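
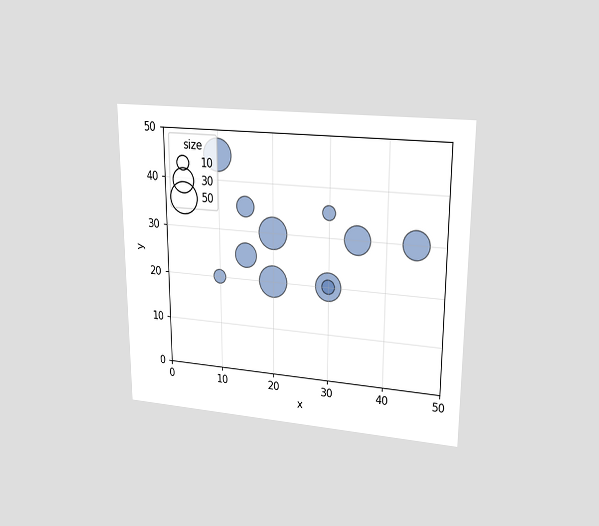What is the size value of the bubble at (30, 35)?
The chart is viewed at a slight angle. Matching the bubble at (30, 35) against the size legend gives 10.

10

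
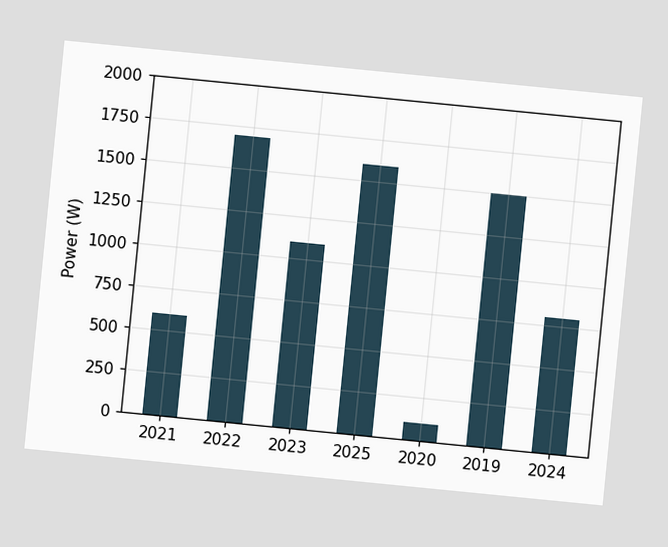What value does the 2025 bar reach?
1600W

The chart is tilted about 6° clockwise. Reading along the chart's y-axis, the 2025 bar reaches 1600W.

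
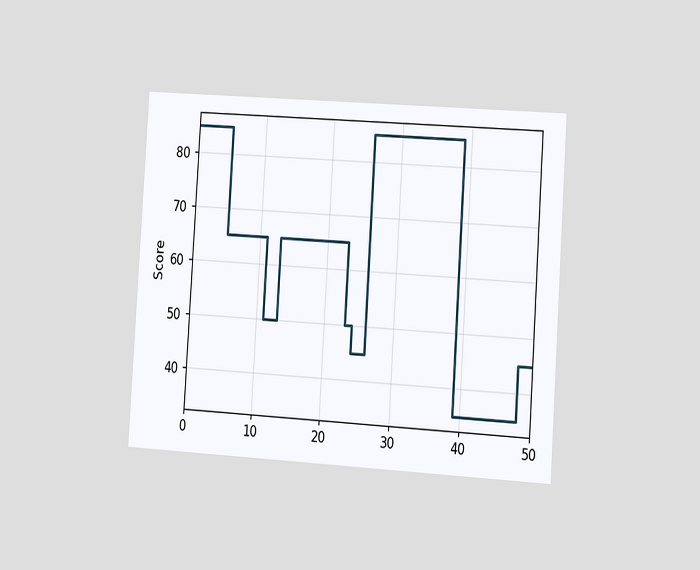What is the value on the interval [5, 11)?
The chart is tilted about 4° clockwise and viewed slightly from the right. On [5, 11) the step sits at 65.

65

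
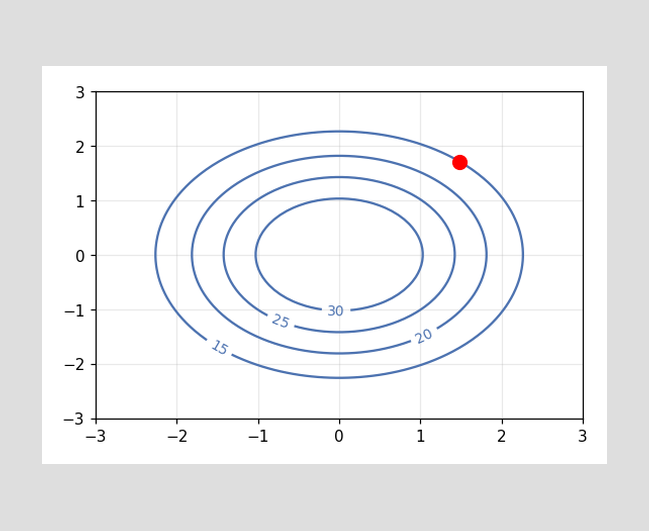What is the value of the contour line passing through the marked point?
15

The marked point sits on the contour labelled 15.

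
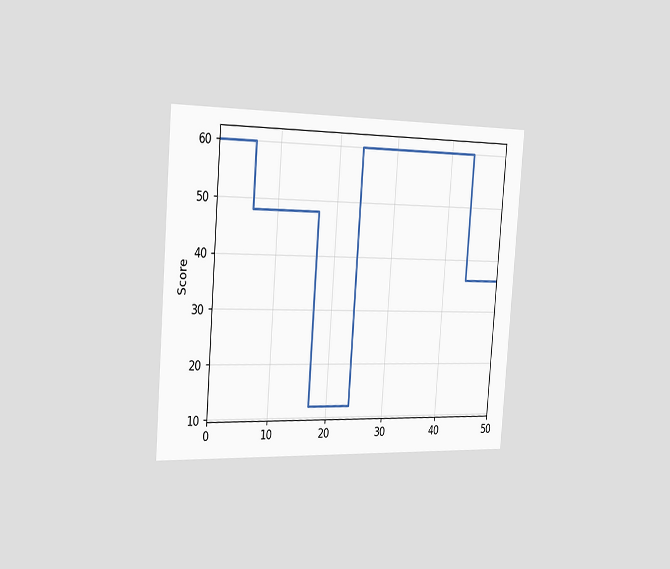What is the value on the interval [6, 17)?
The chart is tilted about 4° clockwise and viewed slightly from the left. On [6, 17) the step sits at 48.

48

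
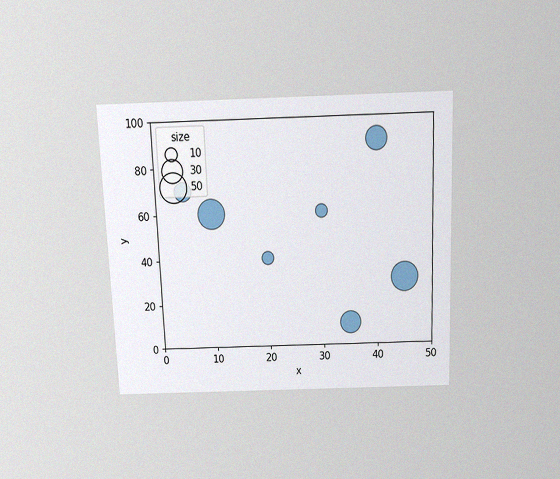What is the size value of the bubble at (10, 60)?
50

The chart is tilted about 2° counter-clockwise and viewed slightly from above, with some photo noise. Matching the bubble at (10, 60) against the size legend gives 50.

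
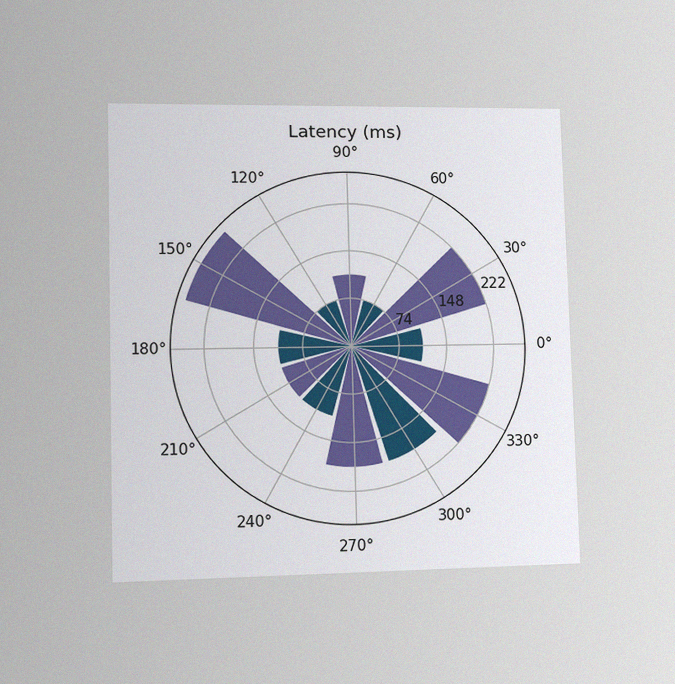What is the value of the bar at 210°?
The chart is viewed at a slight angle, with some photo noise. The bar at 210° reaches 111ms on the radial axis.

111ms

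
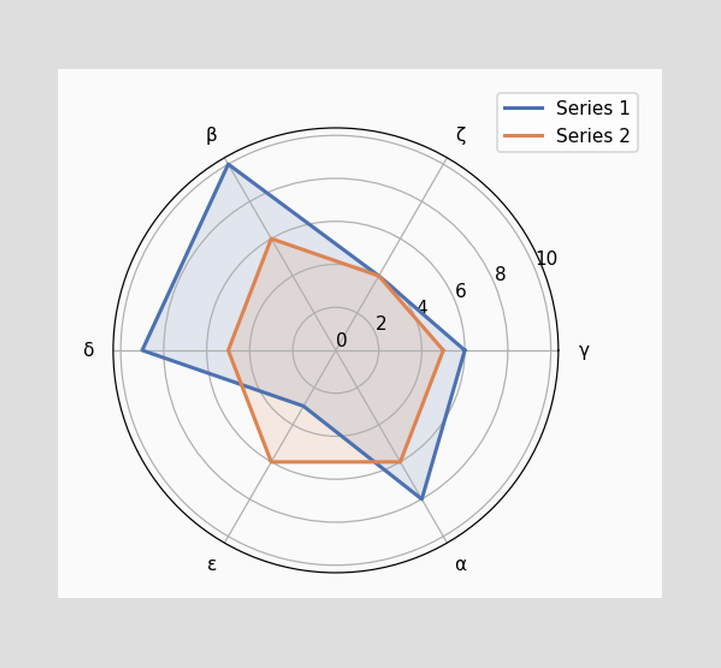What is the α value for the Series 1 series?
On the α axis, Series 1 reaches 8.

8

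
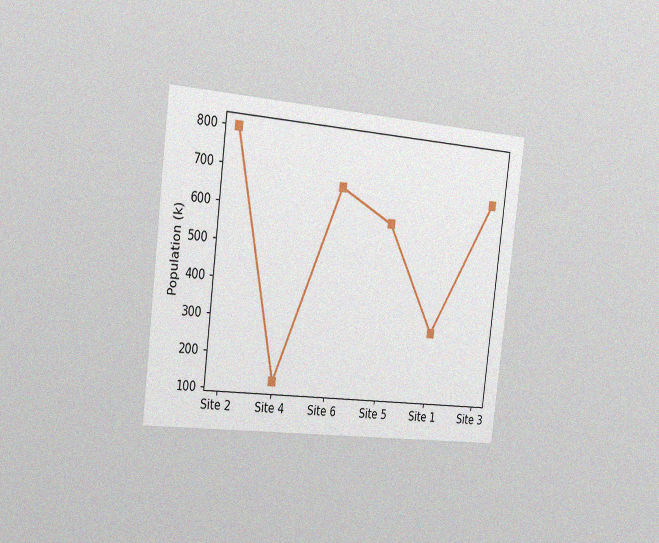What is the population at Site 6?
The chart is tilted about 7° clockwise and viewed slightly from the left, with some photo noise. At Site 6, the line is at 672k.

672k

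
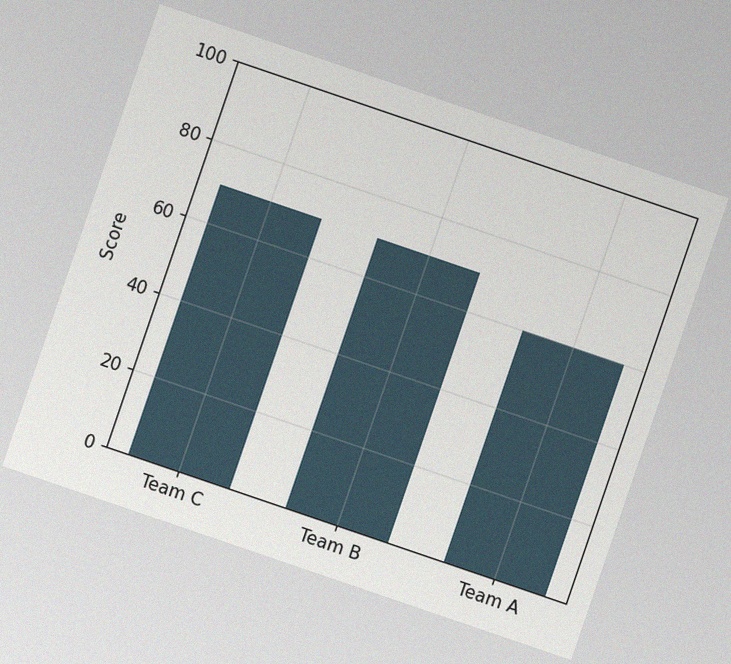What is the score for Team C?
The chart is tilted about 19° clockwise, with some photo noise. Reading along the chart's y-axis, the Team C bar reaches 70.

70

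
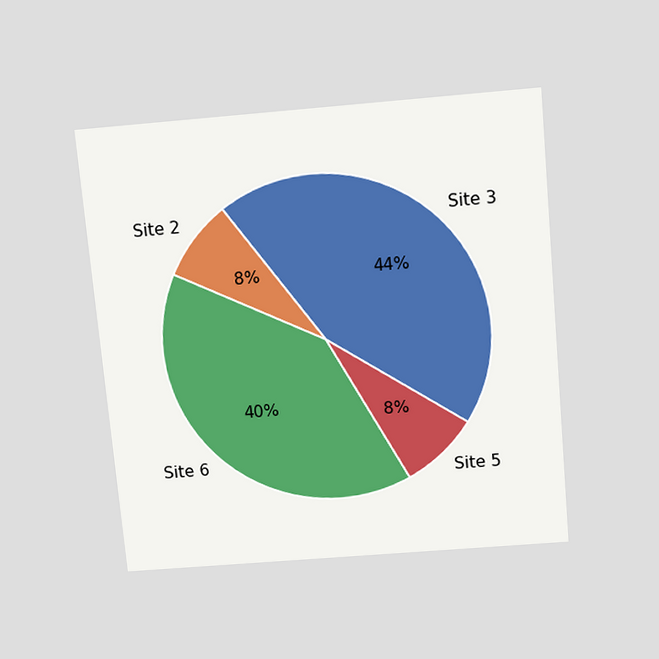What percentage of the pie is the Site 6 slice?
The chart is tilted about 5° counter-clockwise and viewed slightly from above. The Site 6 slice takes up 40% of the pie.

40%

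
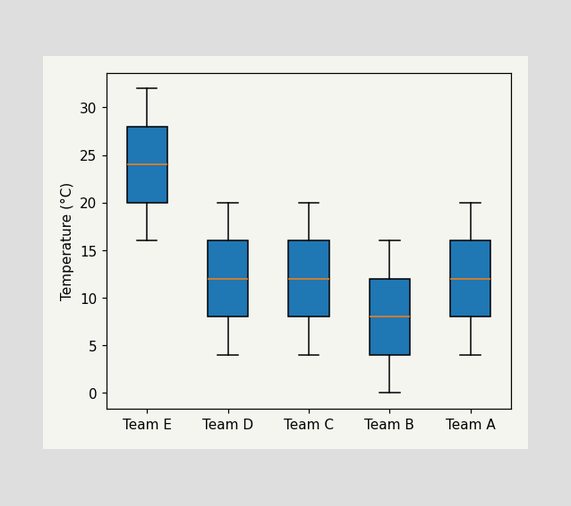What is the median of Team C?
12°C

The median line in the Team C box sits at 12°C.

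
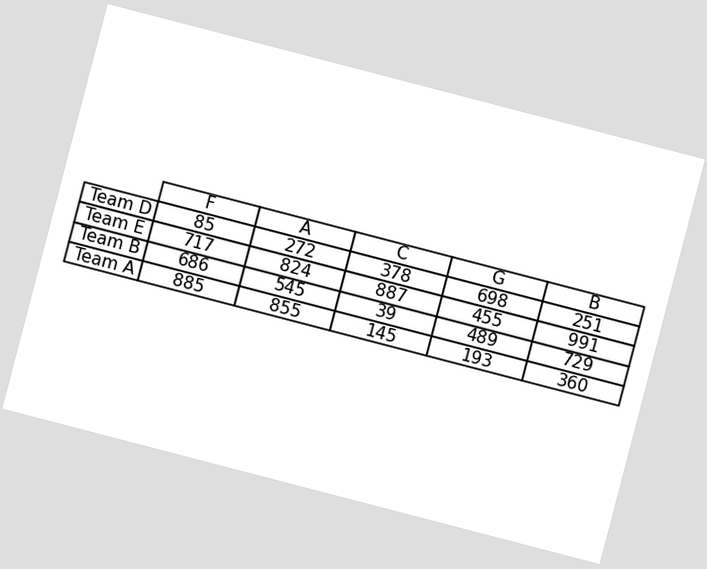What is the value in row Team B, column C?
The chart is tilted about 15° clockwise. The (Team B, C) cell reads 39.

39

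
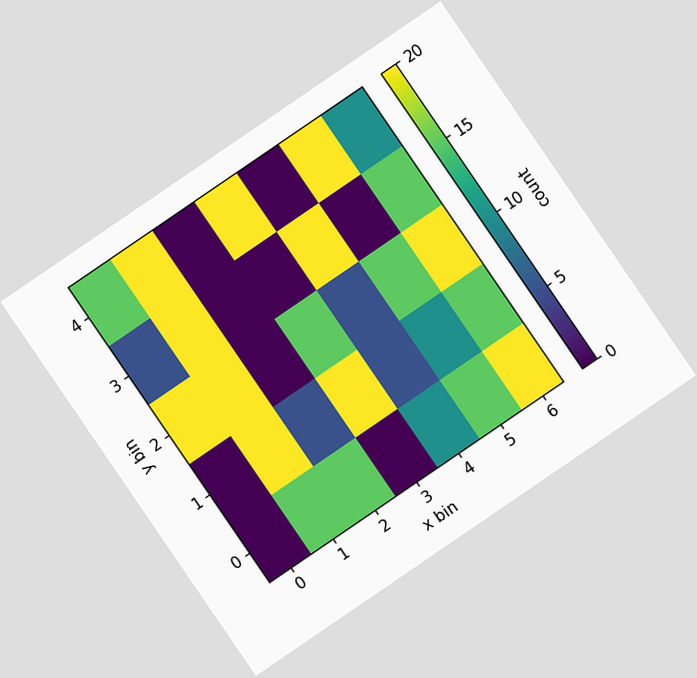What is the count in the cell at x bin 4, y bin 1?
The chart is tilted about 34° counter-clockwise. Matching the cell (4, 1) against the colorbar gives 5.

5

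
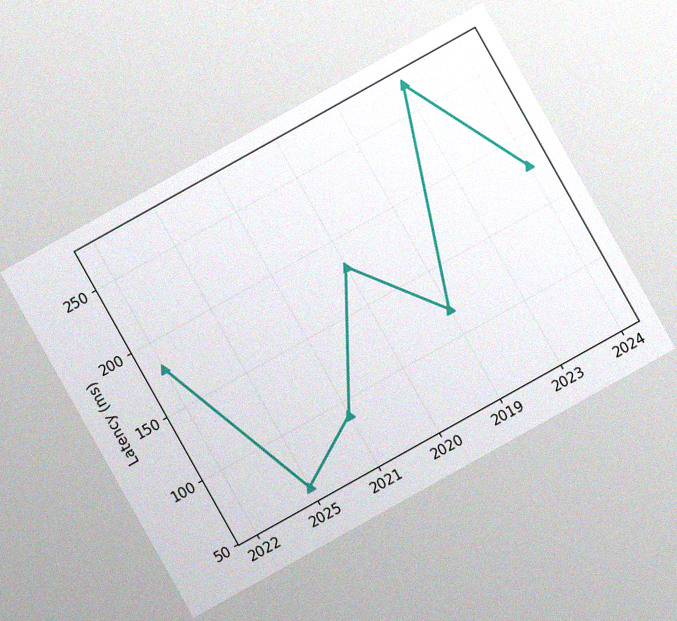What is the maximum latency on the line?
The chart is tilted about 29° counter-clockwise, with some photo noise. The highest point is at 2023, and reading across to the y-axis gives 270ms.

270ms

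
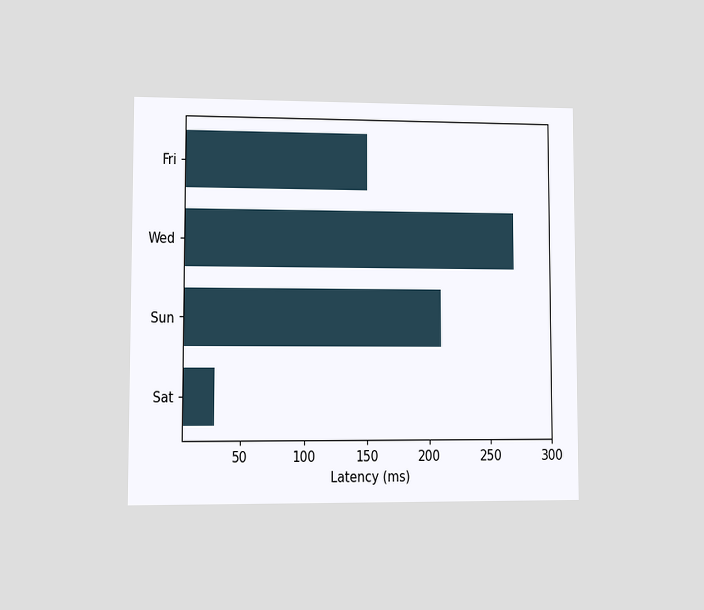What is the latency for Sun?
210ms

The chart is viewed at a slight angle. Reading along the chart's x-axis, the Sun bar reaches 210ms.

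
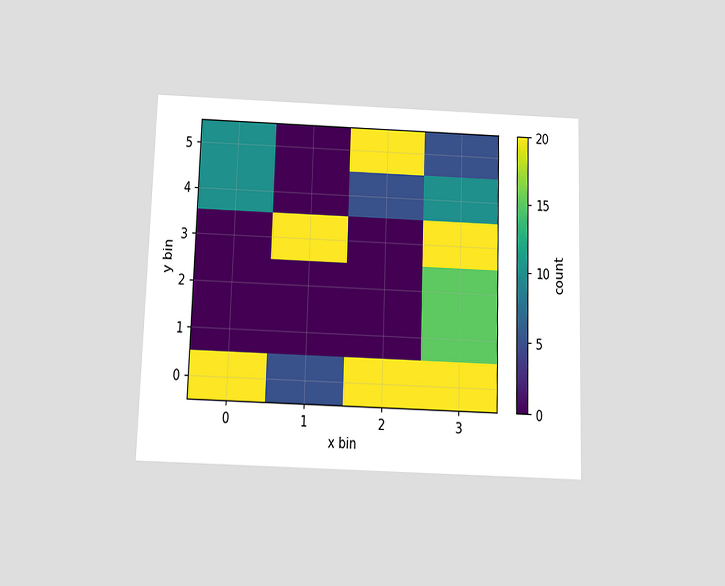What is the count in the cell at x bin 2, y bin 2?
The chart is viewed slightly from below. Matching the cell (2, 2) against the colorbar gives 0.

0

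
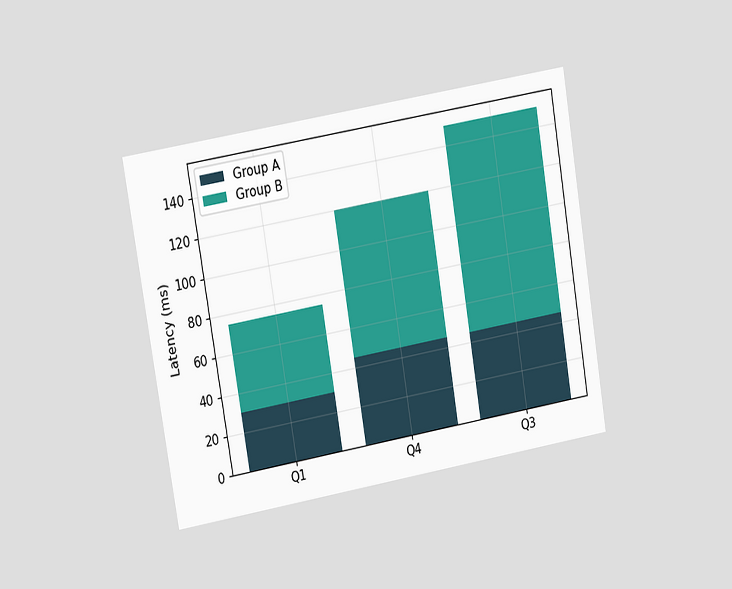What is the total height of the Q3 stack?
150ms

The chart is tilted about 9° counter-clockwise and viewed at a slight angle. The Q3 stack's top reaches 150ms on the y-axis.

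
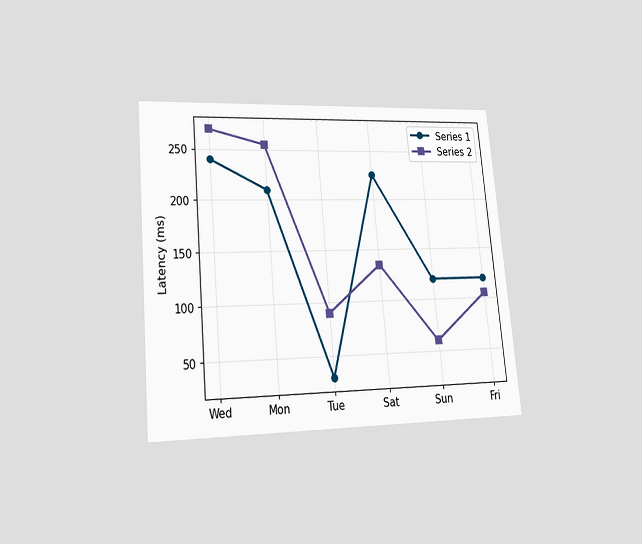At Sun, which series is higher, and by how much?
The chart is tilted about 5° counter-clockwise and viewed at a slight angle. At Sun, Series 1 sits above the other line by 60ms.

Series 1, by 60ms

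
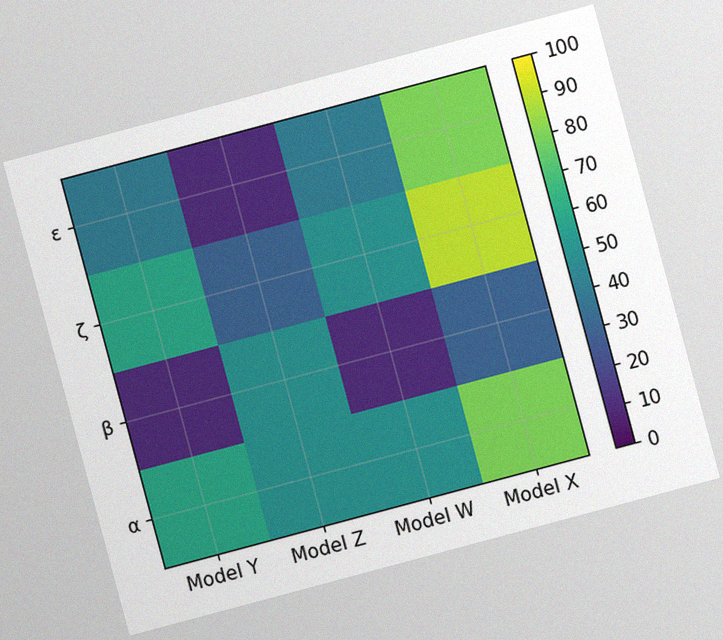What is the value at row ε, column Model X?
The chart is tilted about 15° counter-clockwise, with some photo noise. Matching cell (ε, Model X) against the colorbar gives 80.

80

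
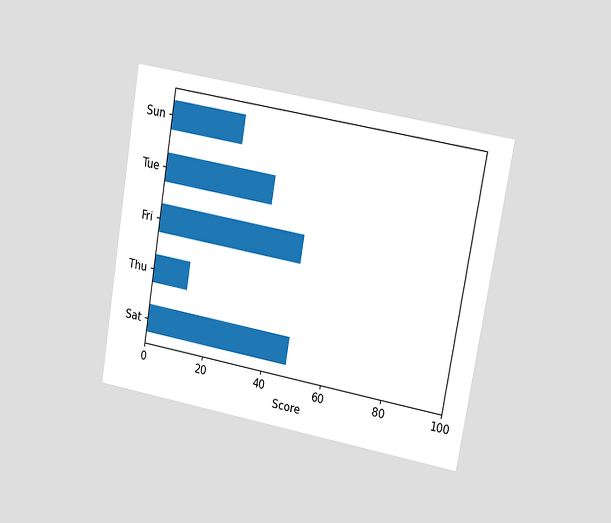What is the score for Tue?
The chart is tilted about 10° clockwise and viewed at a slight angle. Reading along the chart's x-axis, the Tue bar reaches 36.

36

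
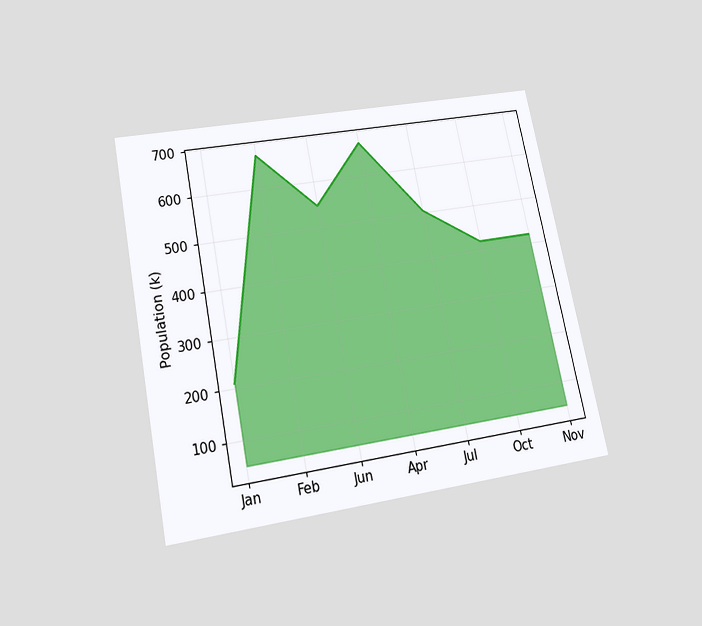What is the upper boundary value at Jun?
546k

The chart is tilted about 11° counter-clockwise and viewed slightly from below. At Jun the upper boundary is at 546k.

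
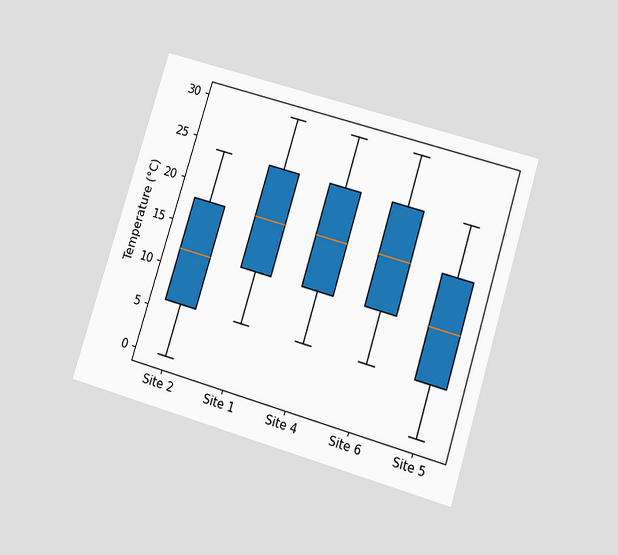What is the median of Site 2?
12°C

The chart is tilted about 17° clockwise and viewed slightly from below. The median line in the Site 2 box sits at 12°C.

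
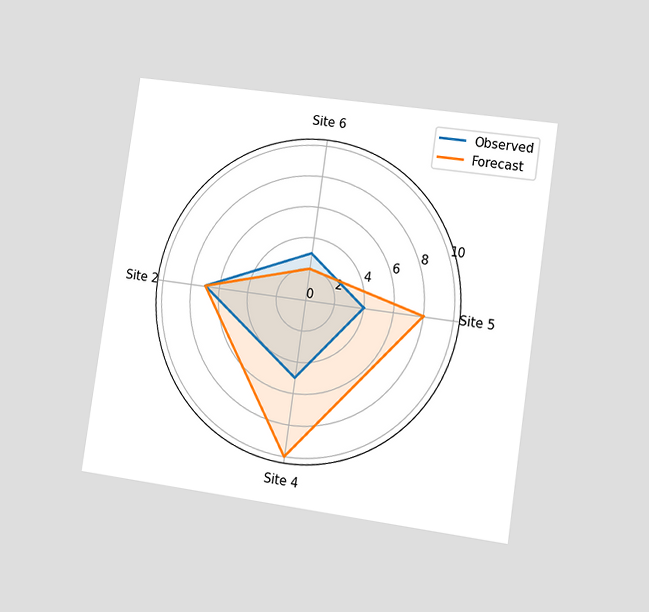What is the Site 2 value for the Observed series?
The chart is tilted about 8° clockwise and viewed slightly from the right. On the Site 2 axis, Observed reaches 7.

7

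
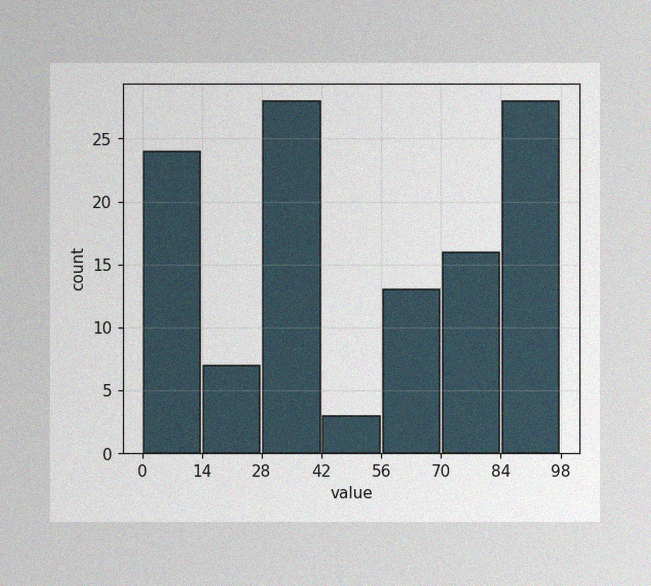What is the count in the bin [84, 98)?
The image has some photo noise and uneven lighting. The [84, 98) bin has height 28.

28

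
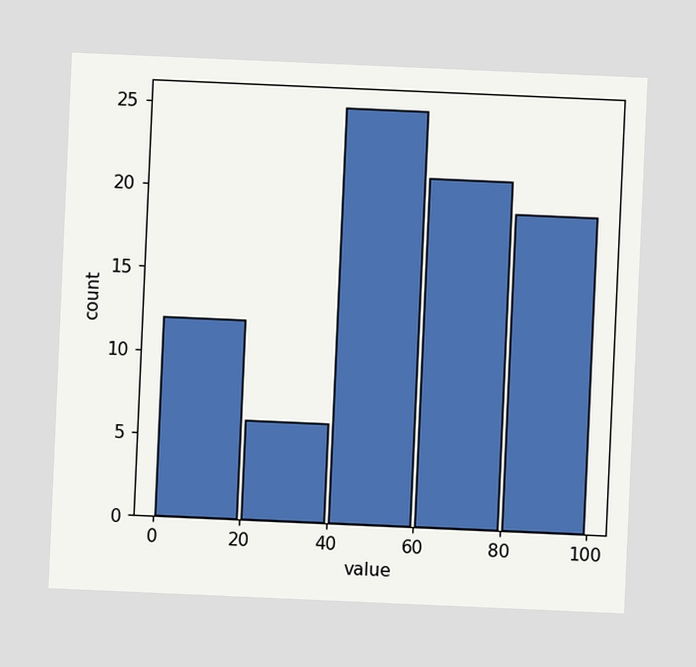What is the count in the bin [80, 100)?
The chart is tilted about 3° clockwise. The [80, 100) bin has height 19.

19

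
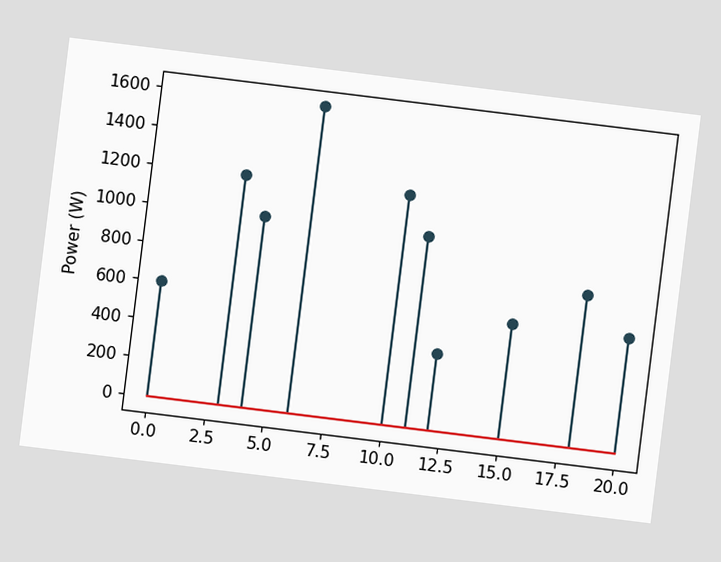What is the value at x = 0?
The chart is tilted about 7° clockwise. The stem at x=0 reaches 600W.

600W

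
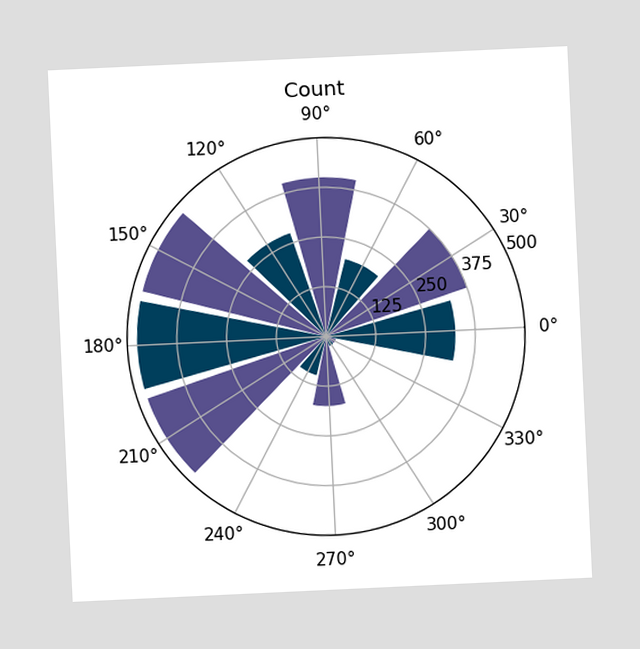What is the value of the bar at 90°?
400

The chart is tilted about 3° counter-clockwise. The bar at 90° reaches 400 on the radial axis.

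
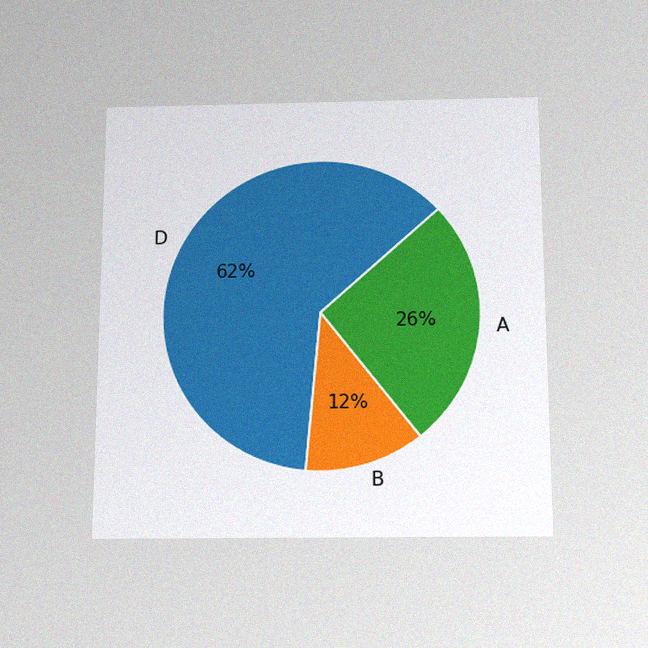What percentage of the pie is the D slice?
The chart is viewed slightly from below, with some photo noise. The D slice takes up 62% of the pie.

62%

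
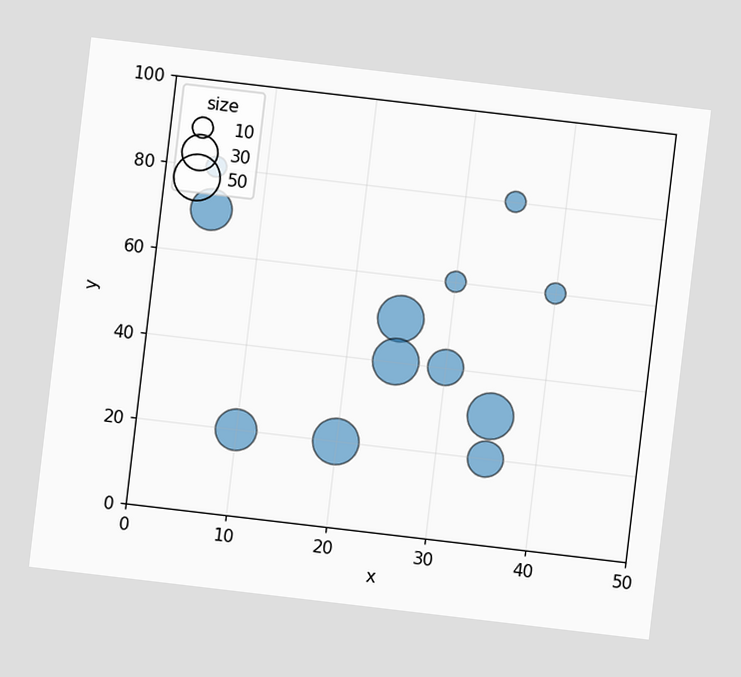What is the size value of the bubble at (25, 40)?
50

The chart is tilted about 7° clockwise. Matching the bubble at (25, 40) against the size legend gives 50.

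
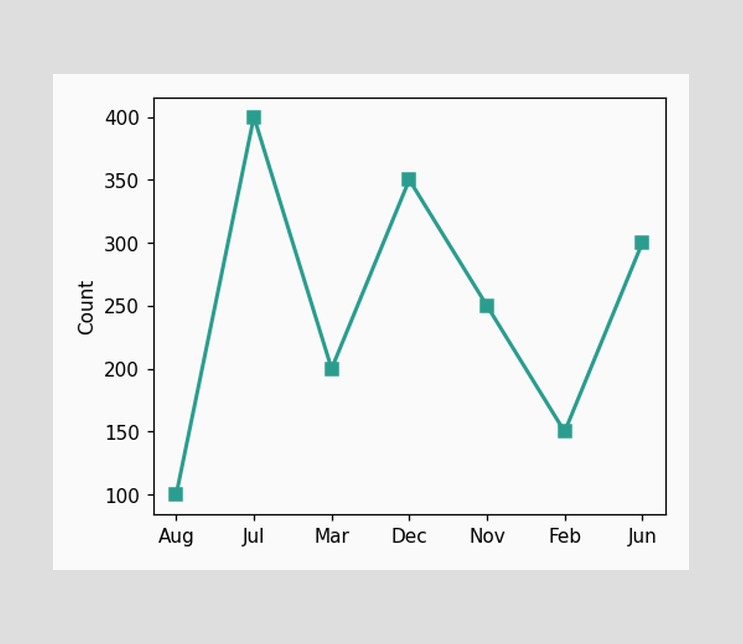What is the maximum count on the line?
400

The highest point is at Jul, and reading across to the y-axis gives 400.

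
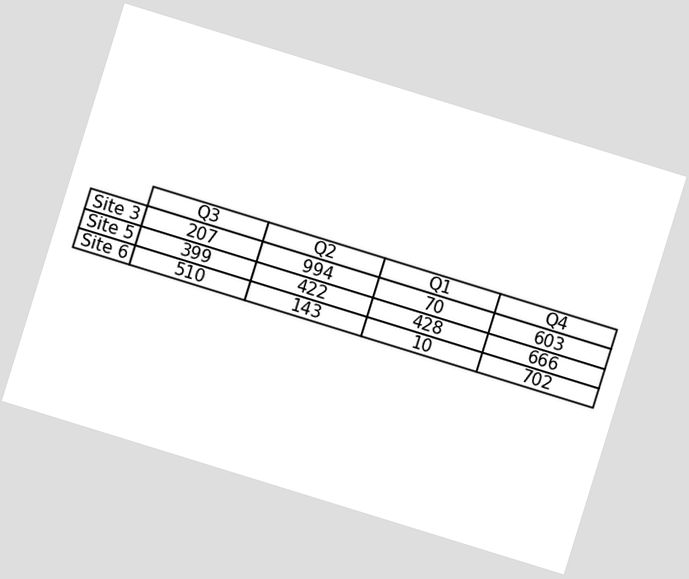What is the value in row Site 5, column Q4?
666

The chart is tilted about 17° clockwise. The (Site 5, Q4) cell reads 666.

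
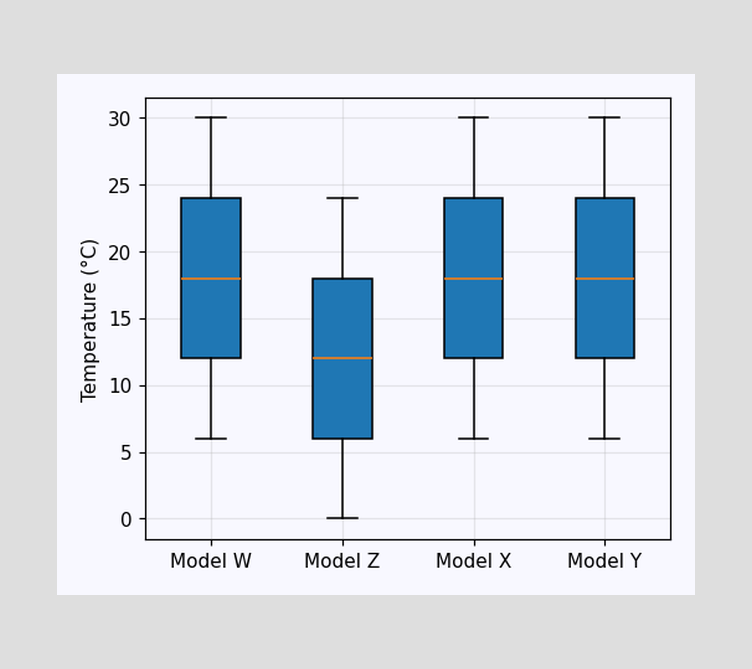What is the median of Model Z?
12°C

The median line in the Model Z box sits at 12°C.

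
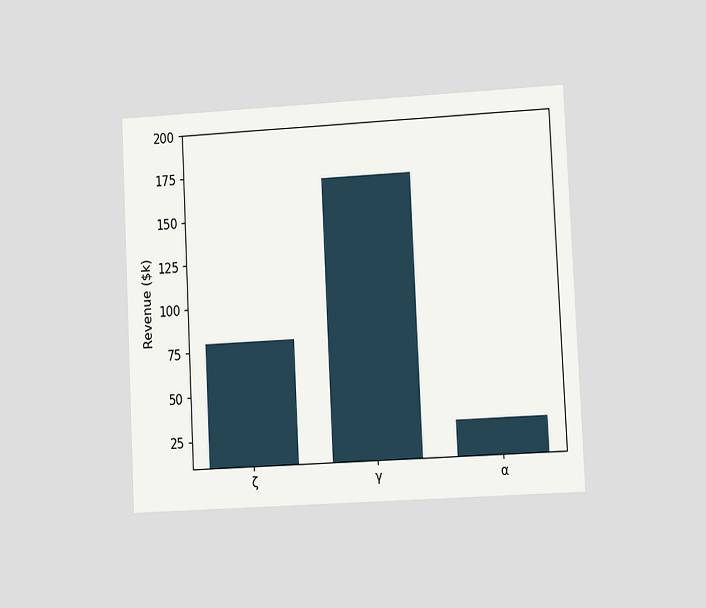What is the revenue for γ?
The chart is tilted about 3° counter-clockwise and viewed at a slight angle. Reading along the chart's y-axis, the γ bar reaches $170k.

$170k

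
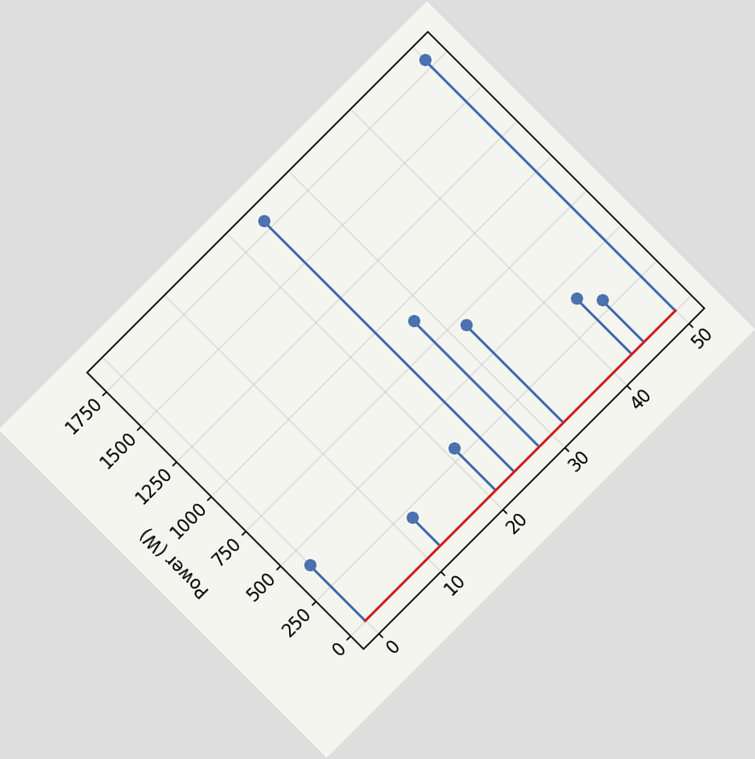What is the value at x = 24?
1800W

The chart is tilted about 45° counter-clockwise. The stem at x=24 reaches 1800W.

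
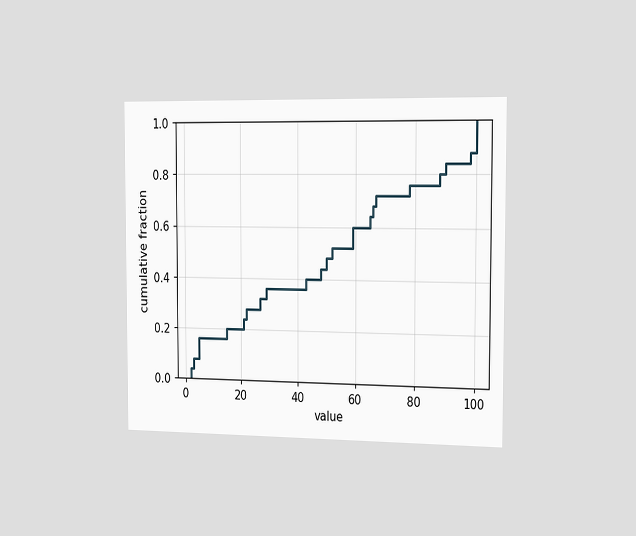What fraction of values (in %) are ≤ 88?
80%

The chart is viewed slightly from the right. At x=88 the ECDF step is at 80%.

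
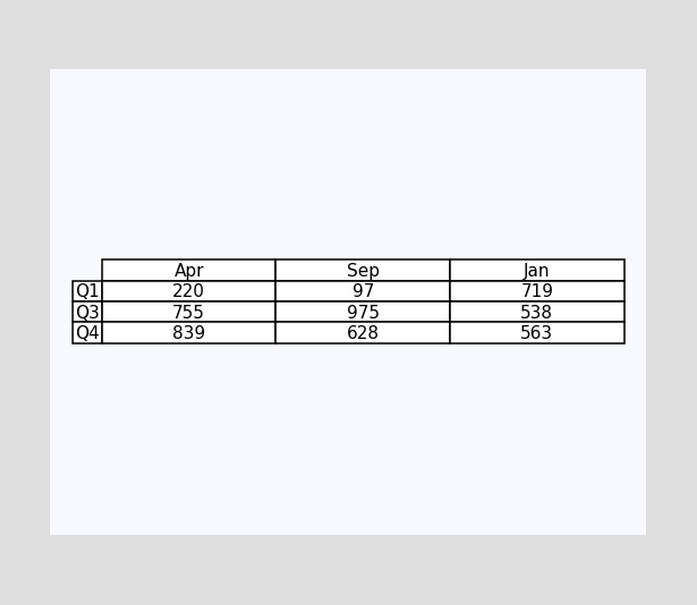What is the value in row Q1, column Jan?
The (Q1, Jan) cell reads 719.

719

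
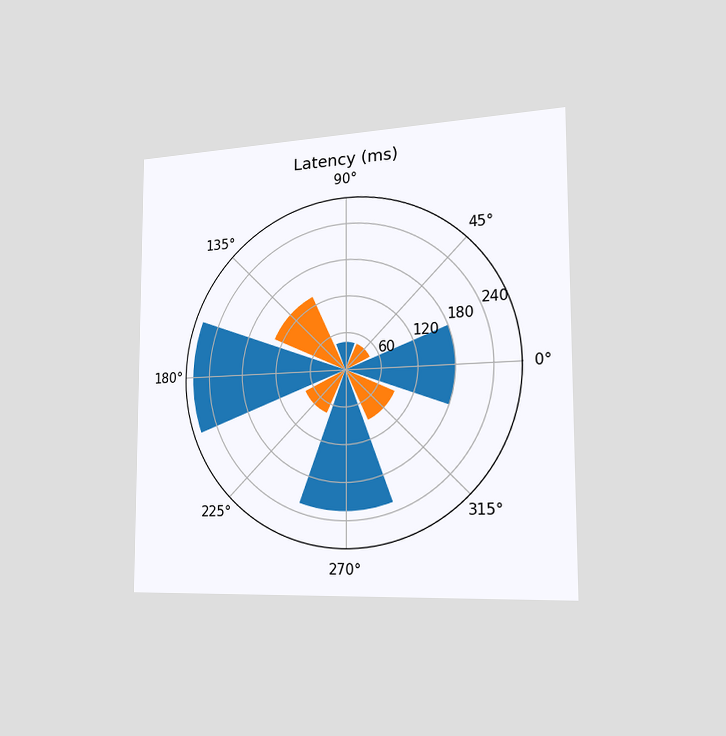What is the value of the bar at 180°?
The chart is viewed slightly from the right. The bar at 180° reaches 270ms on the radial axis.

270ms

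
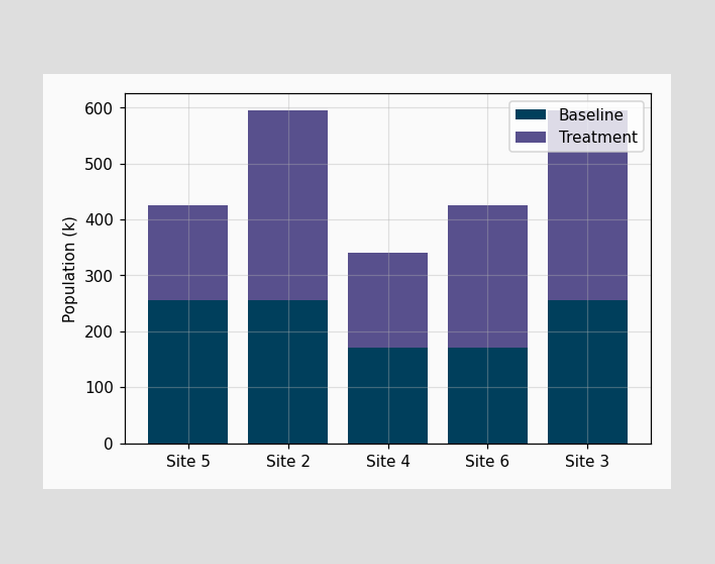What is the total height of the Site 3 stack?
595k

The Site 3 stack's top reaches 595k on the y-axis.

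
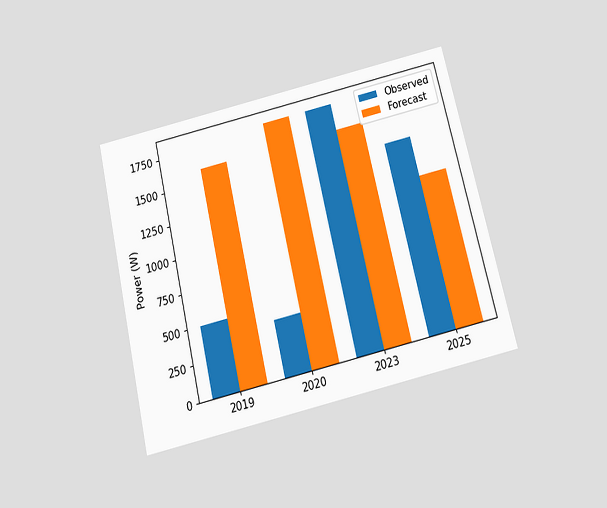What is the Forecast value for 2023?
1600W

The chart is tilted about 13° counter-clockwise and viewed slightly from below. The Forecast bar at 2023 reaches 1600W on the y-axis.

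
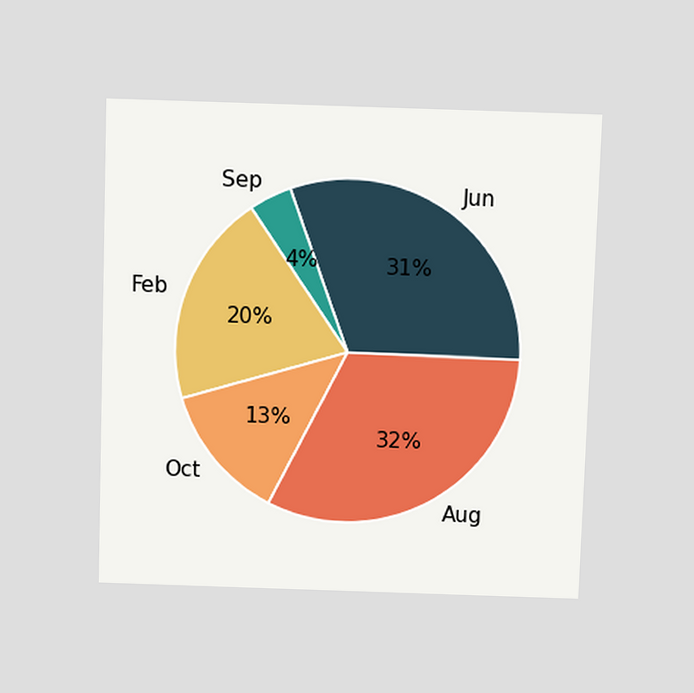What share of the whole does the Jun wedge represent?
31%

The chart is viewed slightly from above. The Jun slice takes up 31% of the pie.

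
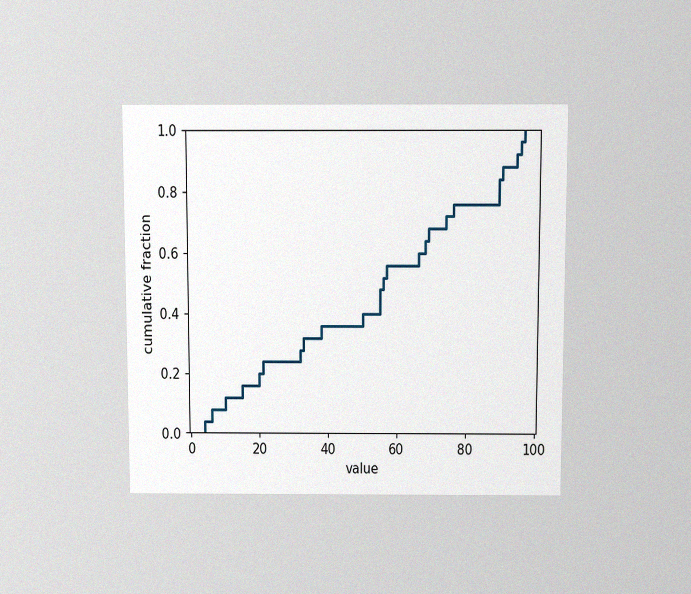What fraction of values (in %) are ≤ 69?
The chart is viewed slightly from above, with some photo noise. At x=69 the ECDF step is at 68%.

68%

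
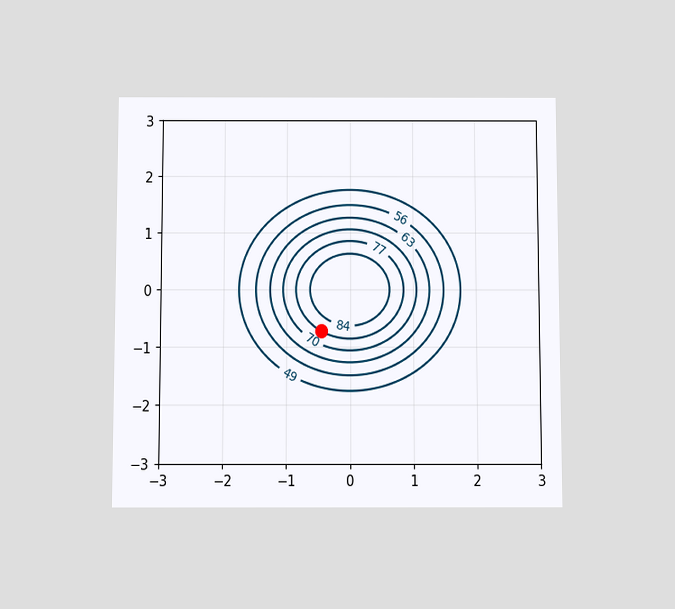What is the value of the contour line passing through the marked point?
The chart is viewed slightly from below. The marked point sits on the contour labelled 77.

77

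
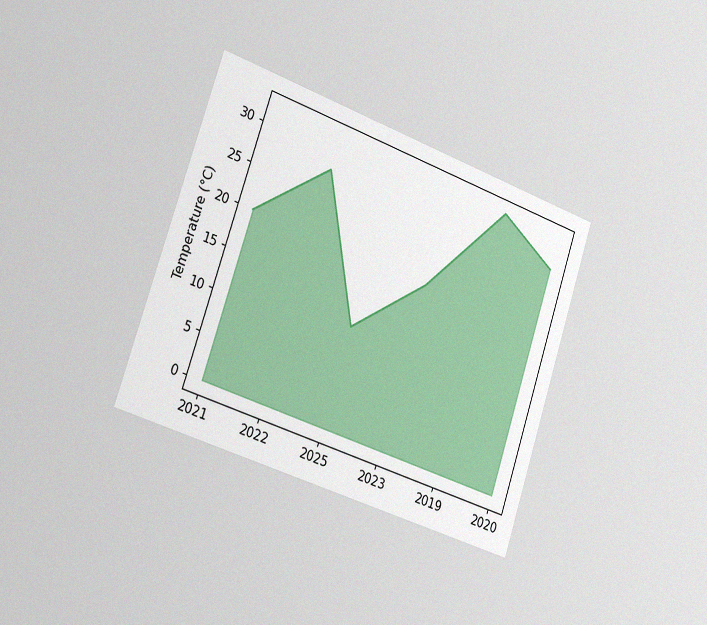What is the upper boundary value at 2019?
32°C

The chart is tilted about 18° clockwise and viewed slightly from the left, with some photo noise. At 2019 the upper boundary is at 32°C.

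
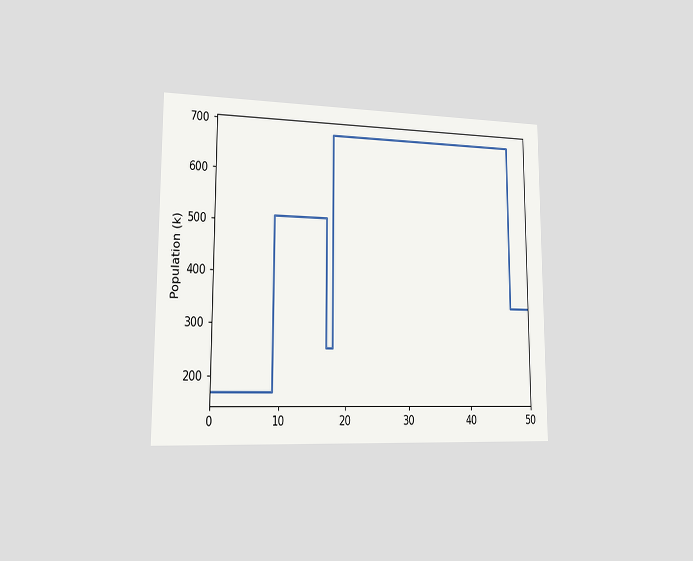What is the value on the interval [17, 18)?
255k

The chart is viewed slightly from the left. On [17, 18) the step sits at 255k.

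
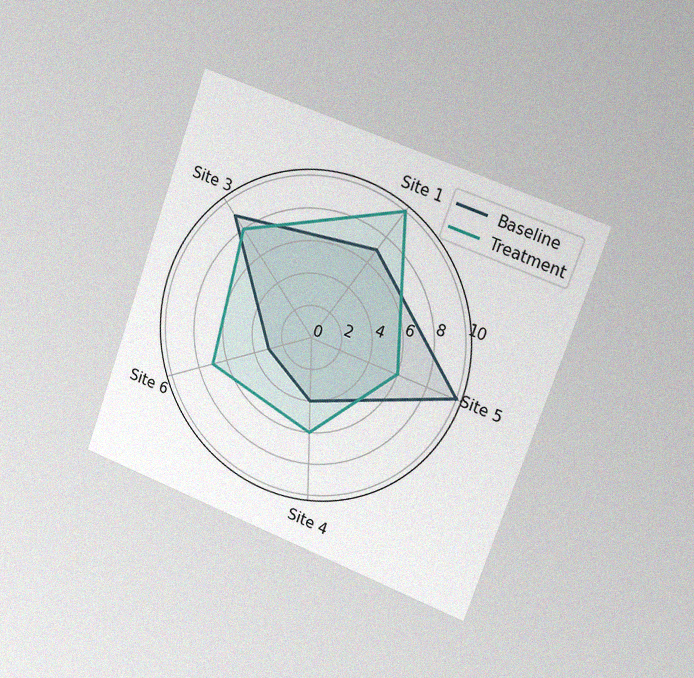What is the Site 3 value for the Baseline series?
9

The chart is tilted about 20° clockwise and viewed slightly from the right, with some photo noise. On the Site 3 axis, Baseline reaches 9.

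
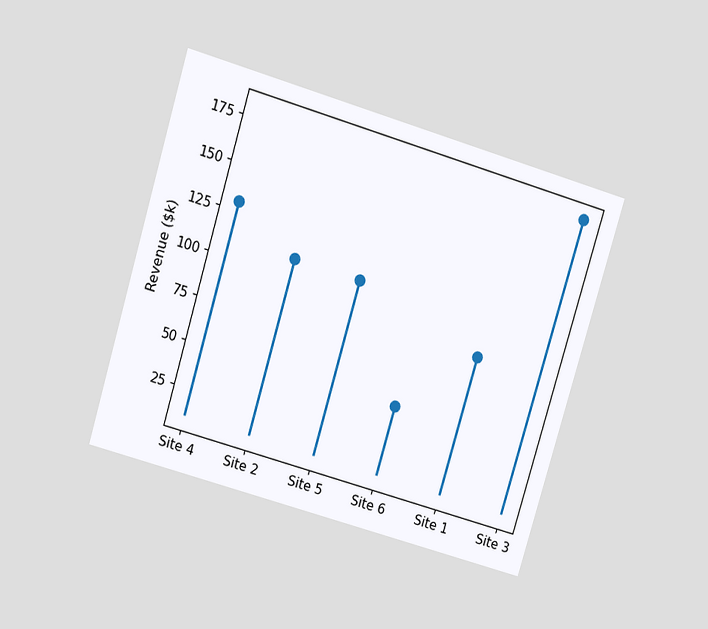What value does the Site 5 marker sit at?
$110k

The chart is tilted about 17° clockwise and viewed slightly from above. The Site 5 marker sits at $110k.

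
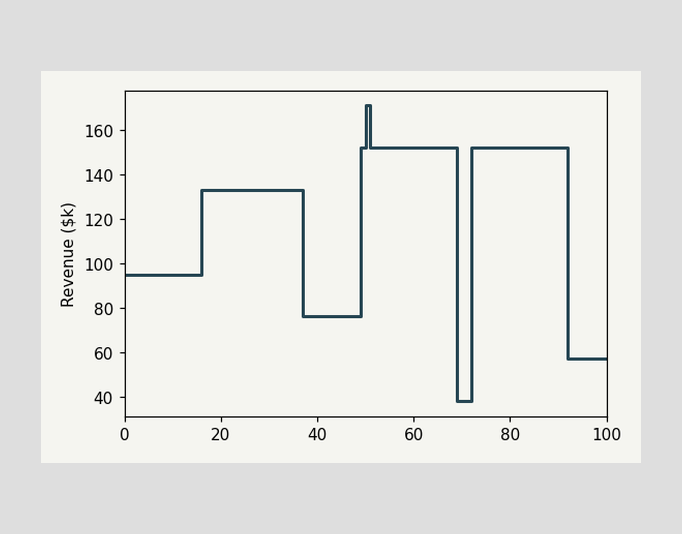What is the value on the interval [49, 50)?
$152k

On [49, 50) the step sits at $152k.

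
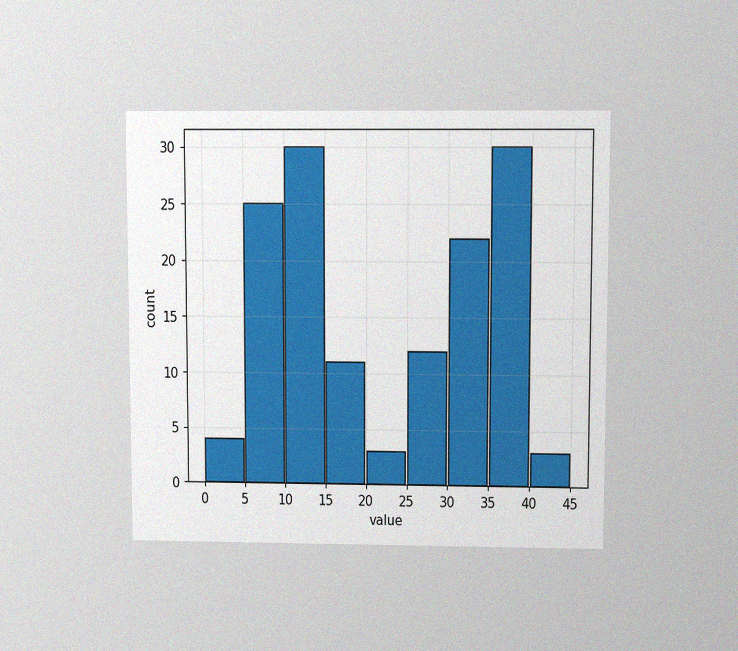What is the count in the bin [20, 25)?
3

The chart is viewed slightly from above, with some photo noise. The [20, 25) bin has height 3.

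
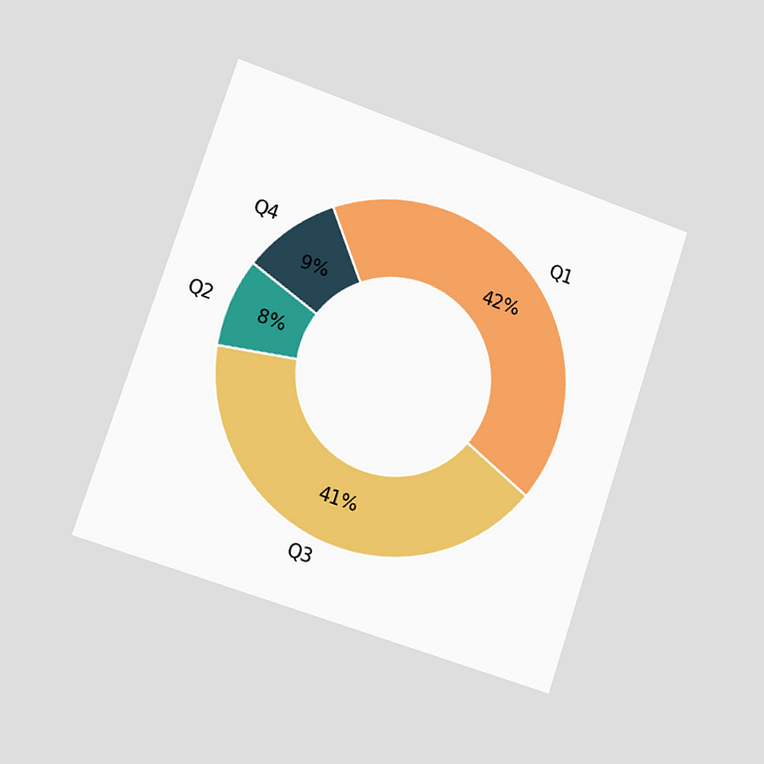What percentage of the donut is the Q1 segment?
The chart is tilted about 18° clockwise and viewed slightly from the left. The Q1 segment takes up 42% of the ring.

42%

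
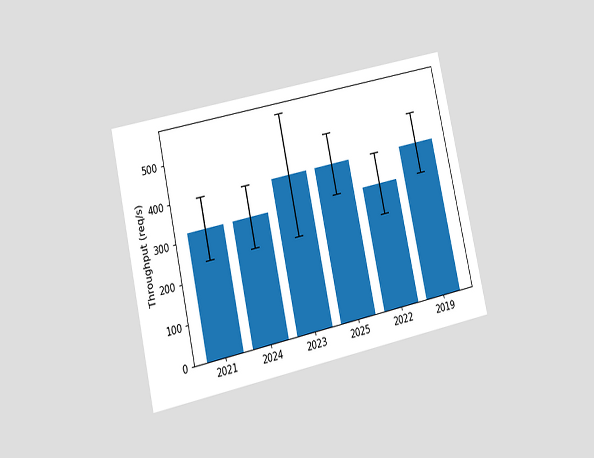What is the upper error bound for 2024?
400req/s

The chart is tilted about 12° counter-clockwise and viewed at a slight angle. The 2024 bar's upper whisker reaches 400req/s.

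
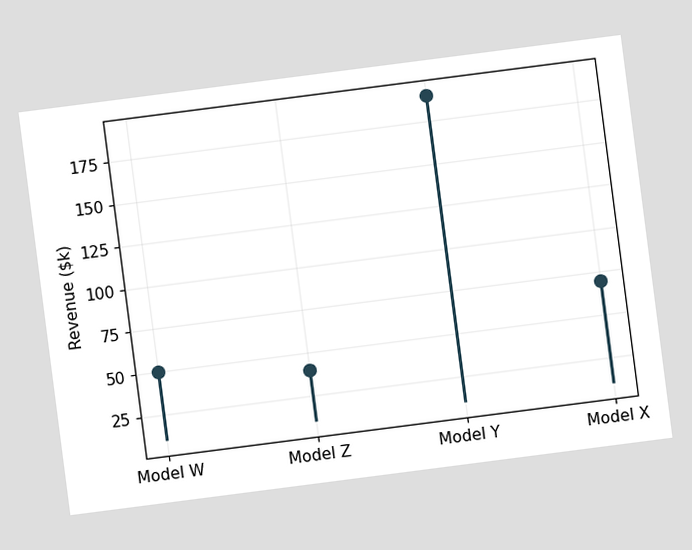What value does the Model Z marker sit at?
The chart is tilted about 7° counter-clockwise. The Model Z marker sits at $40k.

$40k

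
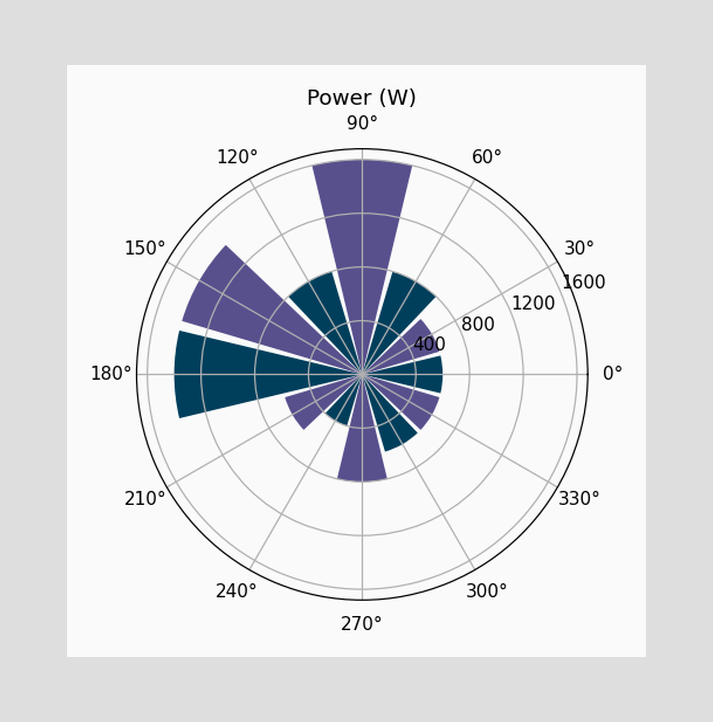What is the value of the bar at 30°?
600W

The bar at 30° reaches 600W on the radial axis.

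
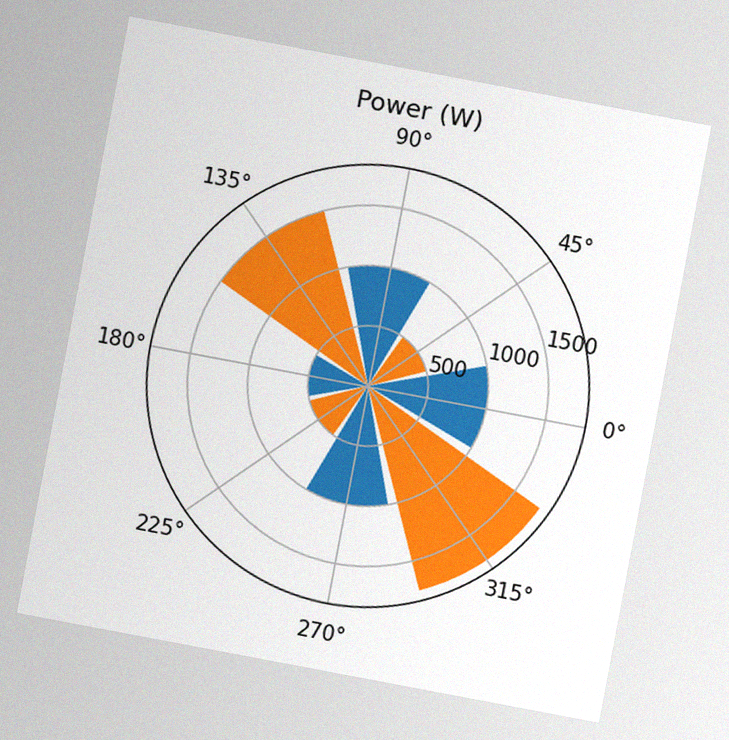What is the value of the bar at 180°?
The chart is tilted about 11° clockwise, with some photo noise. The bar at 180° reaches 500W on the radial axis.

500W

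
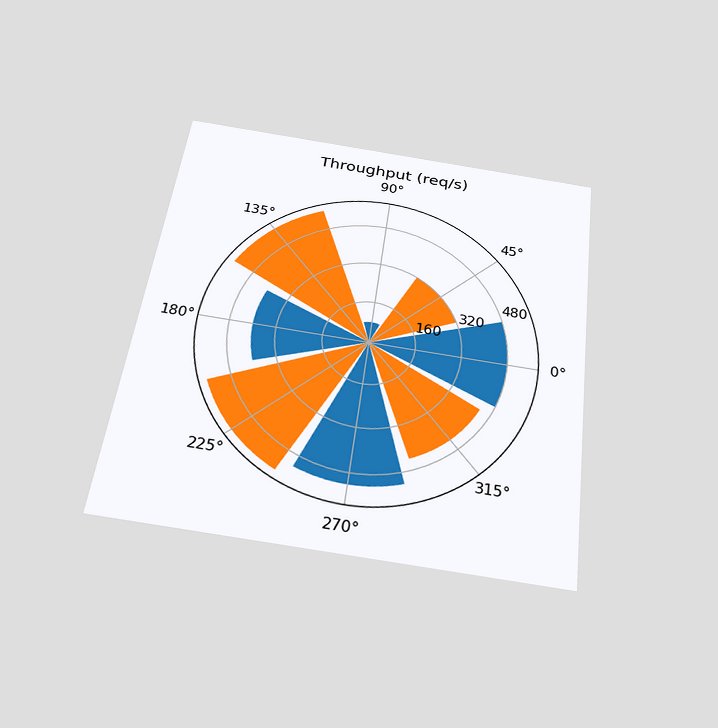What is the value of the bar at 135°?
560req/s

The chart is tilted about 8° clockwise and viewed slightly from below. The bar at 135° reaches 560req/s on the radial axis.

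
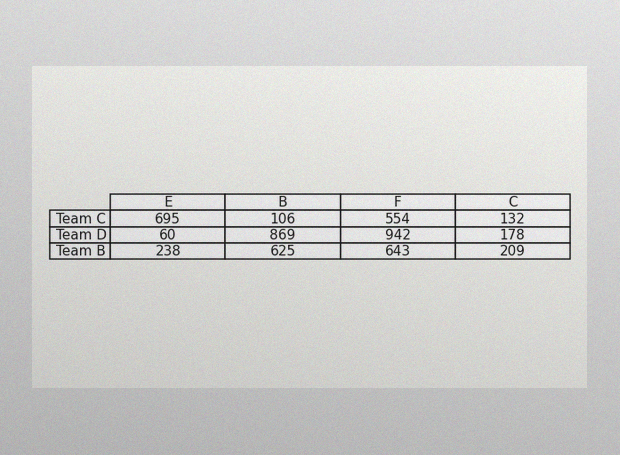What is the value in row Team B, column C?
209

The image has some photo noise and uneven lighting. The (Team B, C) cell reads 209.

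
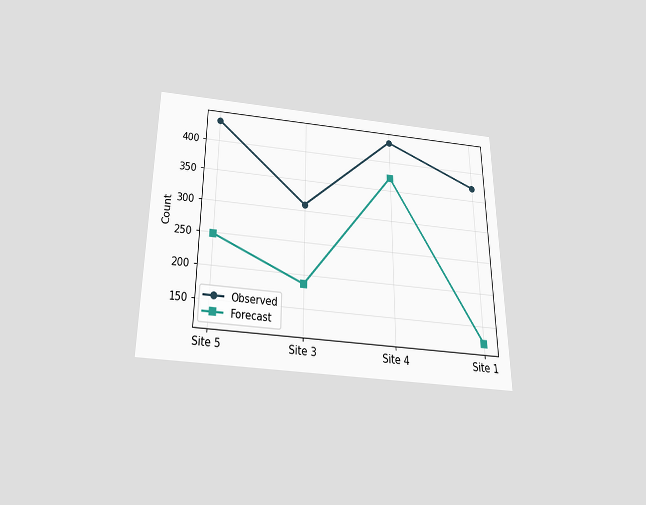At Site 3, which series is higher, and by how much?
Observed, by 124

The chart is viewed slightly from below. At Site 3, Observed sits above the other line by 124.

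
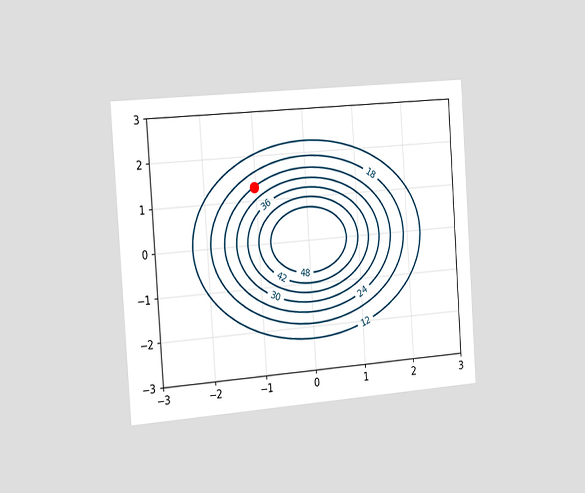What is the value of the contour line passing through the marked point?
The chart is tilted about 4° counter-clockwise and viewed slightly from the left. The marked point sits on the contour labelled 24.

24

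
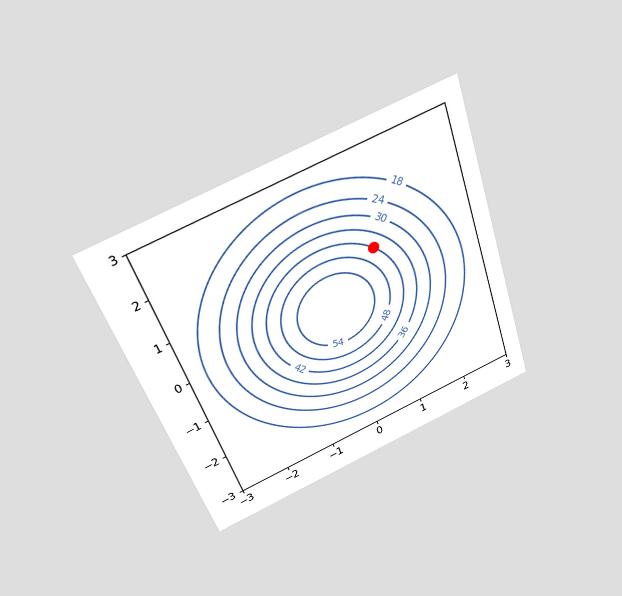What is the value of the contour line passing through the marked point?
42

The chart is tilted about 19° counter-clockwise and viewed slightly from above. The marked point sits on the contour labelled 42.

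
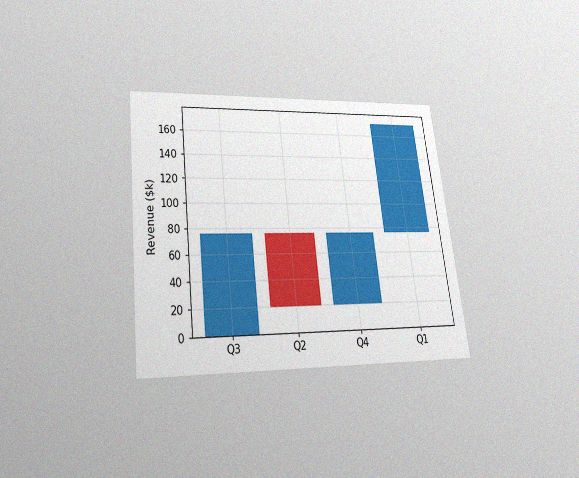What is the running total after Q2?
$19k

The chart is tilted about 7° counter-clockwise and viewed slightly from below, with some photo noise. After Q2 the running total reaches $19k.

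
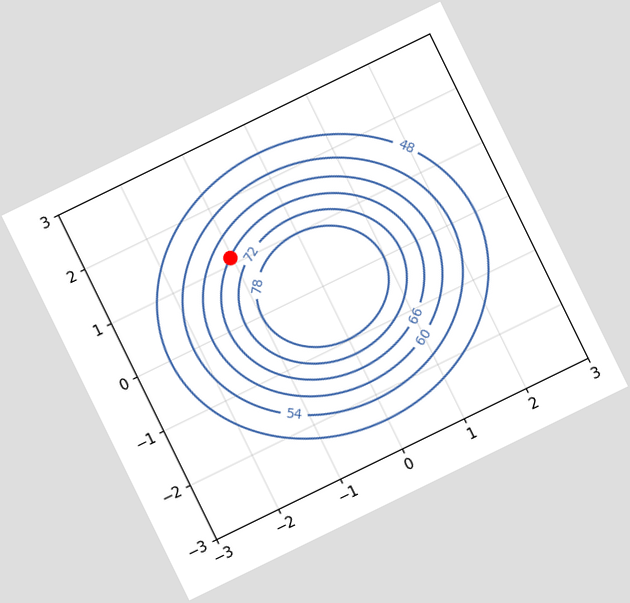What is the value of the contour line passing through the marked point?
66

The chart is tilted about 26° counter-clockwise. The marked point sits on the contour labelled 66.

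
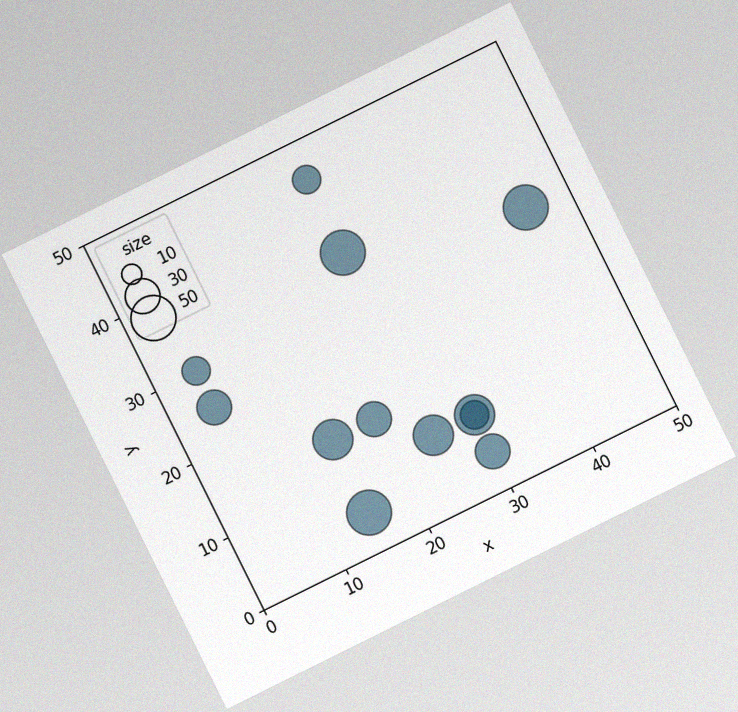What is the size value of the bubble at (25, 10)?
The chart is tilted about 26° counter-clockwise, with some photo noise. Matching the bubble at (25, 10) against the size legend gives 40.

40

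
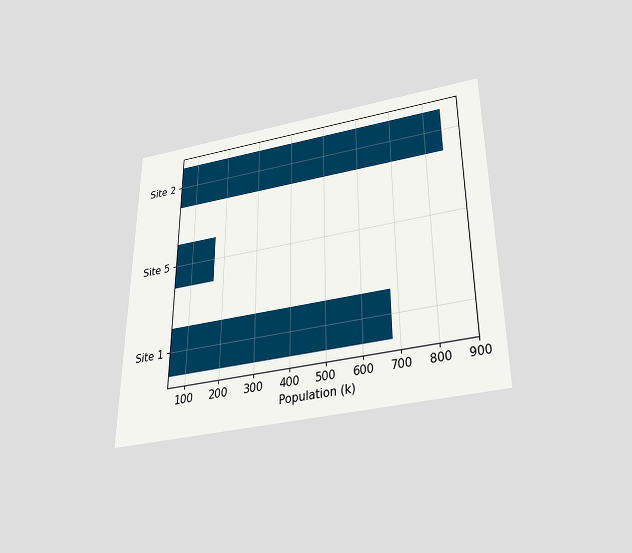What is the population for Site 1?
The chart is viewed slightly from below. Reading along the chart's x-axis, the Site 1 bar reaches 680k.

680k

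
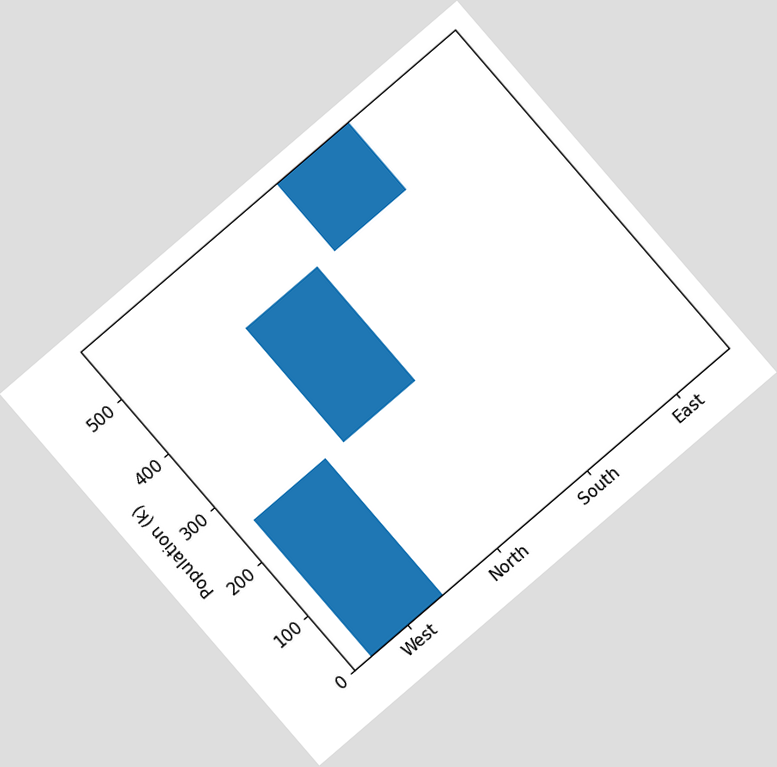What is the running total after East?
The chart is tilted about 41° counter-clockwise. After East the running total reaches 588k.

588k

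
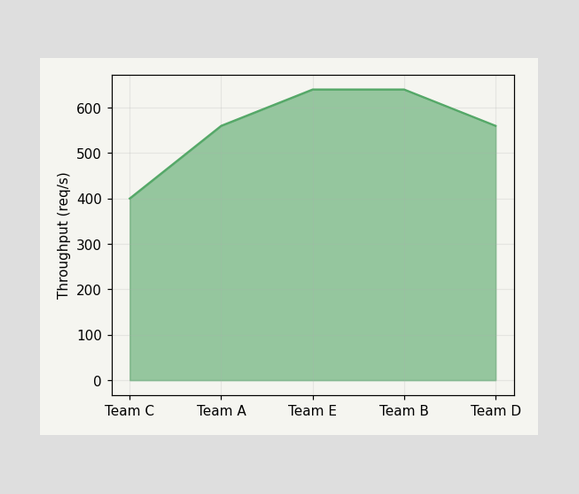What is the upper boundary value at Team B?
At Team B the upper boundary is at 640req/s.

640req/s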